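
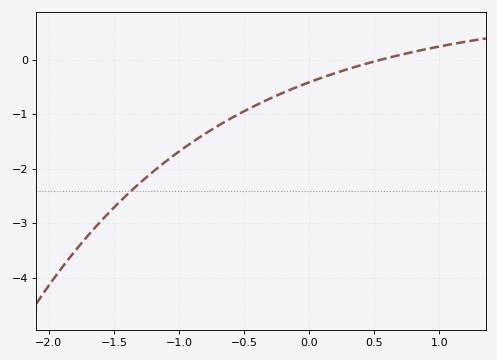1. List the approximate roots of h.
0.544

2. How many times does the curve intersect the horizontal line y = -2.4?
1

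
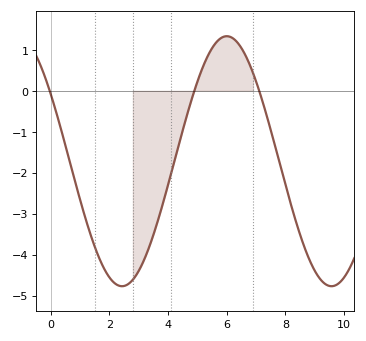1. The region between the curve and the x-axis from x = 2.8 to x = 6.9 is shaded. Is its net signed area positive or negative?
negative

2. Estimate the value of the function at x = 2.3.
-4.7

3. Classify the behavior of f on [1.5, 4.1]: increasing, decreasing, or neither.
neither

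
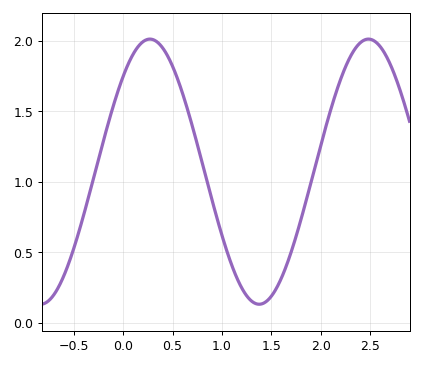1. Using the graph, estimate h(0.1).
1.9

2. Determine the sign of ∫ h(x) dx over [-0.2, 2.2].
positive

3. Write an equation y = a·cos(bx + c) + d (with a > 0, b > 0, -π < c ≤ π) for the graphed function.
y = 0.94cos(2.84x - 0.77) + 1.07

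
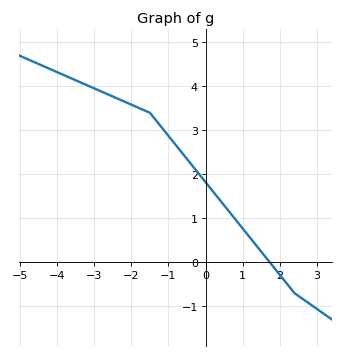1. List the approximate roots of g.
1.73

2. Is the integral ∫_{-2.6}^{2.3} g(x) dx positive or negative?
positive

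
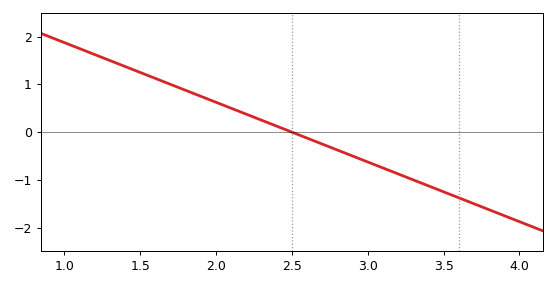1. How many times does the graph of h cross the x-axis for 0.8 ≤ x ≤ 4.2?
1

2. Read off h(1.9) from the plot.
0.8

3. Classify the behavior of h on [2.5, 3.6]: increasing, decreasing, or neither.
decreasing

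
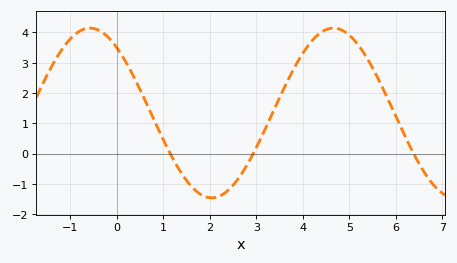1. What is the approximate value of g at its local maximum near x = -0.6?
4.1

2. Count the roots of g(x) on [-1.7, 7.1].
3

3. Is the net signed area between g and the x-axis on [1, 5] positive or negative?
positive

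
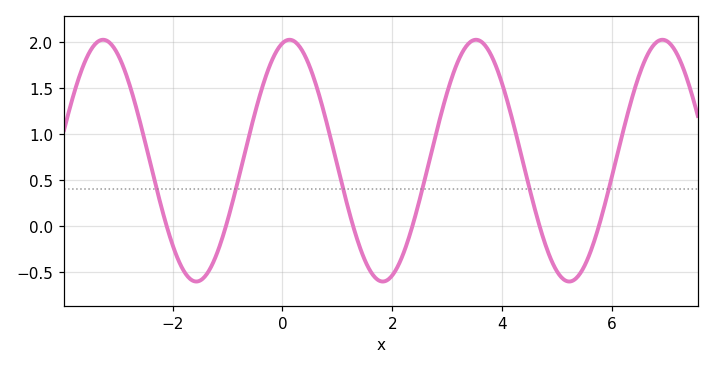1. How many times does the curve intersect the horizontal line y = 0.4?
6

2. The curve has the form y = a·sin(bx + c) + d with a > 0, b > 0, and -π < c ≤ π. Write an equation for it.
y = 1.31sin(1.85x + 1.33) + 0.71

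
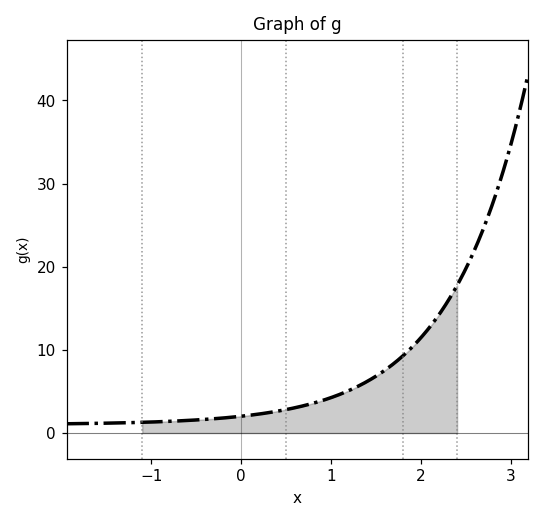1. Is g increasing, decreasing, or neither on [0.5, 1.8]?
increasing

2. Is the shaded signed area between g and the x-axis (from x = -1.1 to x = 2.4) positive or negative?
positive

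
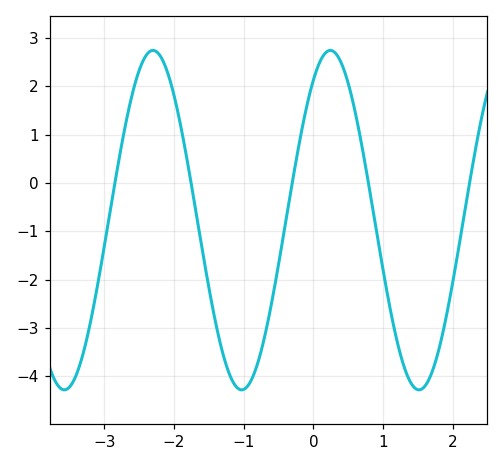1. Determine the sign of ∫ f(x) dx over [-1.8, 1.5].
negative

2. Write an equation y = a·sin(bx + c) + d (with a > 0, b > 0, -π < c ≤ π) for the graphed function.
y = 3.51sin(2.5x + 0.97) - 0.77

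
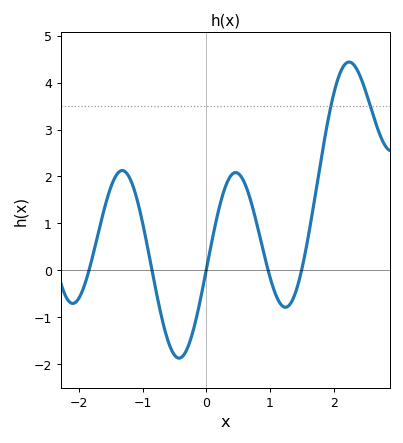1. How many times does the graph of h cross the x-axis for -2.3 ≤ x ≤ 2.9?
5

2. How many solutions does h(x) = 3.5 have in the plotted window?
2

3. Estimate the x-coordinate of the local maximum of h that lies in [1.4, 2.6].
2.2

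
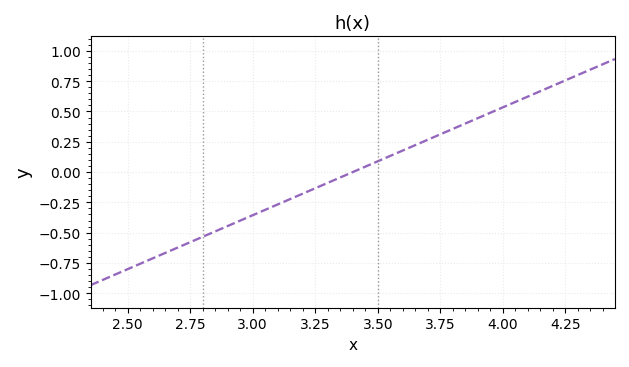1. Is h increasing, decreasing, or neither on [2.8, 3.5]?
increasing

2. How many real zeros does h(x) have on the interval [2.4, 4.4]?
1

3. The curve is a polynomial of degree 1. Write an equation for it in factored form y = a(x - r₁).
y = 0.89(x - 3.4)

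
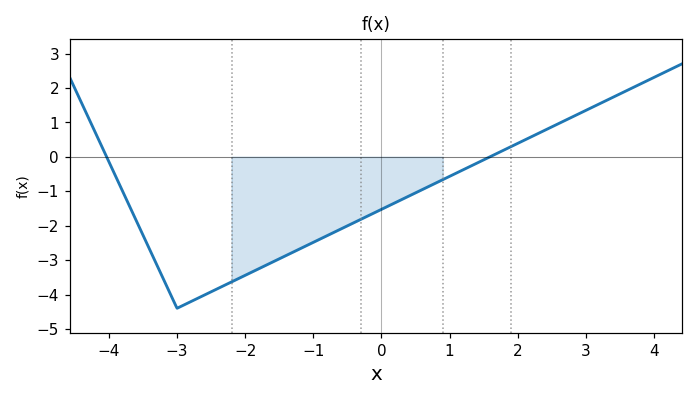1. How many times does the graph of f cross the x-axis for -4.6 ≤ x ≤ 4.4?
2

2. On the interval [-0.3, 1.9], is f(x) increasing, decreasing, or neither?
increasing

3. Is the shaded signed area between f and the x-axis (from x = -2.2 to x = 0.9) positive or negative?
negative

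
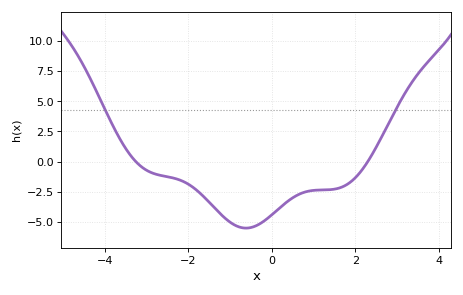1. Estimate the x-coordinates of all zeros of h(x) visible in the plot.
-3.26, 2.3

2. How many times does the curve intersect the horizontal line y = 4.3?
2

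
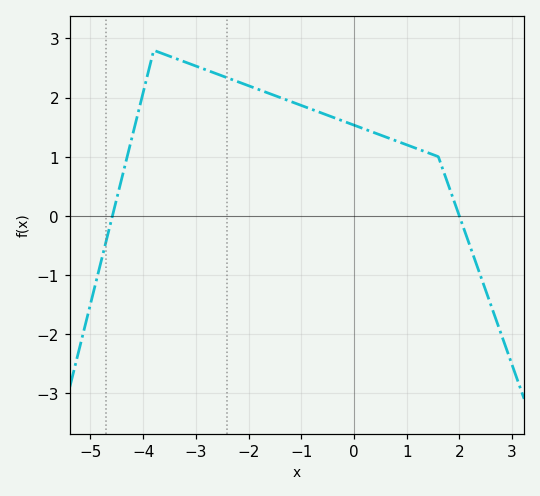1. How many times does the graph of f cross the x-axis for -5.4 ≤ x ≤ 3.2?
2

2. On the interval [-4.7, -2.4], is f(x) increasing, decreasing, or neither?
neither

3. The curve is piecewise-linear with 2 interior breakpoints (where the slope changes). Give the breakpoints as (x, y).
(-3.8, 2.8); (1.6, 1)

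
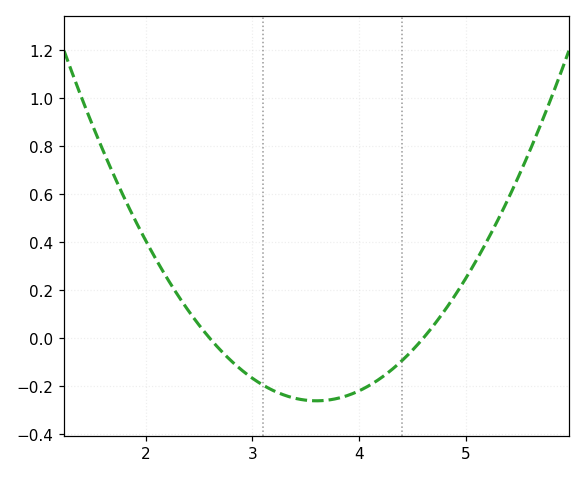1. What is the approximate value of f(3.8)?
-0.24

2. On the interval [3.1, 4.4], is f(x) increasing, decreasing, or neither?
neither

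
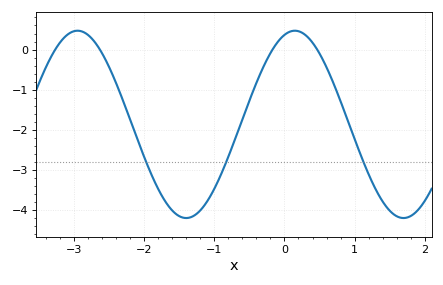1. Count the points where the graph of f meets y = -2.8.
3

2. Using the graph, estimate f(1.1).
-2.7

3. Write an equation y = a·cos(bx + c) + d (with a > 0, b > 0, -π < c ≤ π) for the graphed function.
y = 2.34cos(2x - 0.3) - 1.87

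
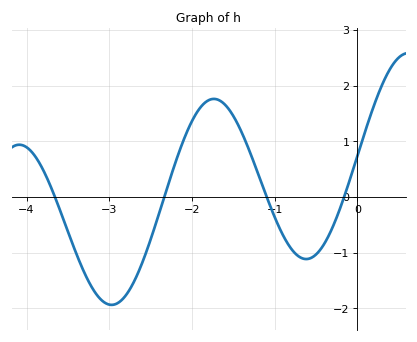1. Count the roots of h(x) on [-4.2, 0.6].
4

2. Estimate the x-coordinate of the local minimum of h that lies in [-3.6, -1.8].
-3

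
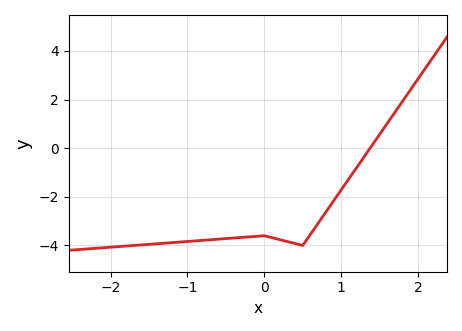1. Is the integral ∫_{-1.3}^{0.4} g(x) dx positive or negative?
negative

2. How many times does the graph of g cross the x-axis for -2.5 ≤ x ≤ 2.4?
1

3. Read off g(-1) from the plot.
-3.84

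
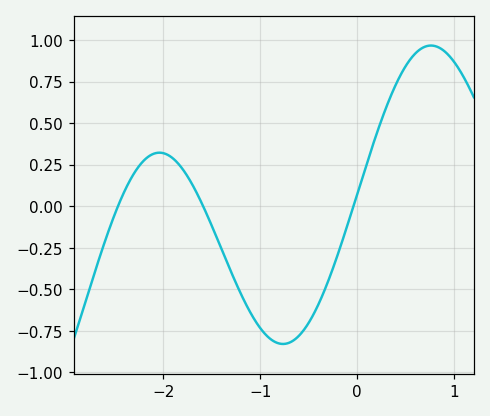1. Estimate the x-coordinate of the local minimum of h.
-0.765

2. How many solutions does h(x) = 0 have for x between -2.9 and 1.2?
3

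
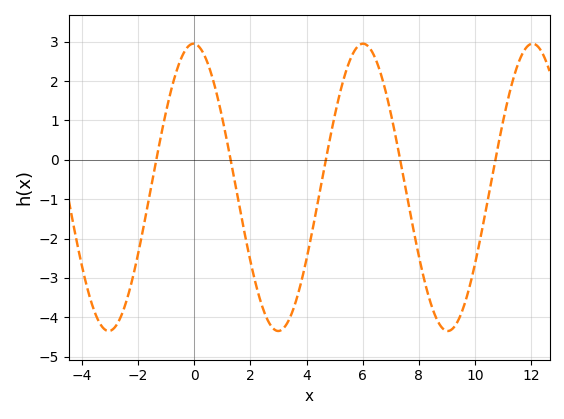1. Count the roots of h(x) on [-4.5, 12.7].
5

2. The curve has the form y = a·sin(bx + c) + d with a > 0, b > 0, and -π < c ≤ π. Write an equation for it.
y = 3.65sin(1.04x + 1.6) - 0.7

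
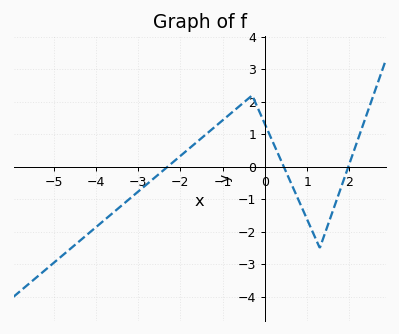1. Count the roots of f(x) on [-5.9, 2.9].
3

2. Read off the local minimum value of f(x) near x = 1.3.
-2.5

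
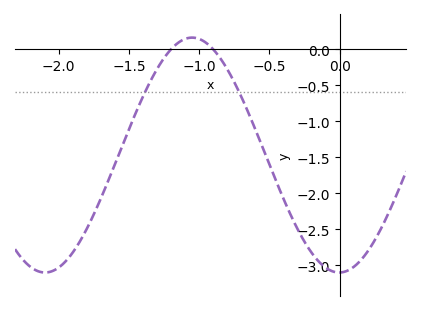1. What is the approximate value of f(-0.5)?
-1.6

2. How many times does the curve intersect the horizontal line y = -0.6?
2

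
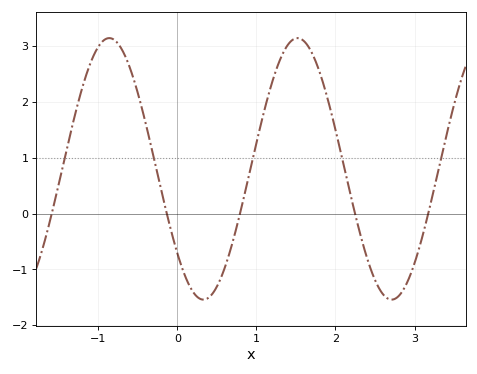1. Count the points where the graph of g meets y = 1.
5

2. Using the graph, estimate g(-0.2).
0.401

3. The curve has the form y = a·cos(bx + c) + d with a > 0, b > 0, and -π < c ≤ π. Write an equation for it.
y = 2.34cos(2.64x + 2.27) + 0.8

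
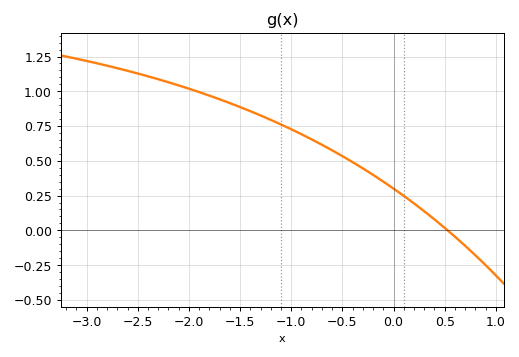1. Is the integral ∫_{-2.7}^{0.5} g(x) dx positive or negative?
positive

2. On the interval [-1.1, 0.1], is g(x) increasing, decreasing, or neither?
decreasing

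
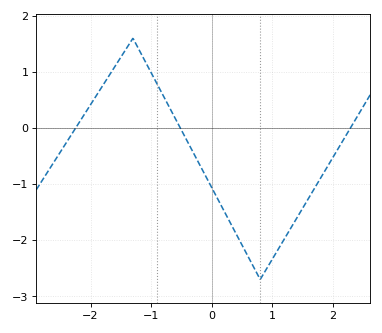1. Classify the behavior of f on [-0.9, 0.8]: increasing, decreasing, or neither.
decreasing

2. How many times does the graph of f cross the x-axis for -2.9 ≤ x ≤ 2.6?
3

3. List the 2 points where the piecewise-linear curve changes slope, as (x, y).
(-1.3, 1.6); (0.8, -2.7)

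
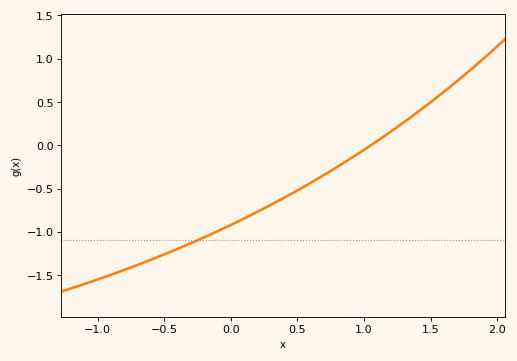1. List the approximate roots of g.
1.05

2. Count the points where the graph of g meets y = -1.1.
1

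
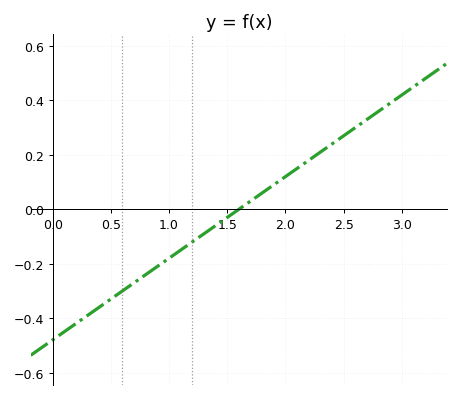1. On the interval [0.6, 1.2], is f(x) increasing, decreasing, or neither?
increasing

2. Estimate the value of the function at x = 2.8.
0.36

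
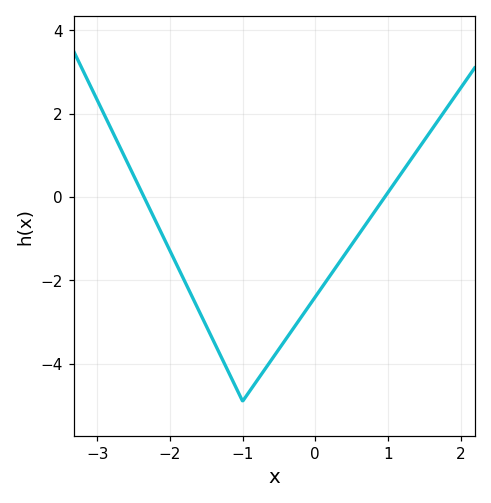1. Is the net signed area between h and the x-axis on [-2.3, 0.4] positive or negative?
negative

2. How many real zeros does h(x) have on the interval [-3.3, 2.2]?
2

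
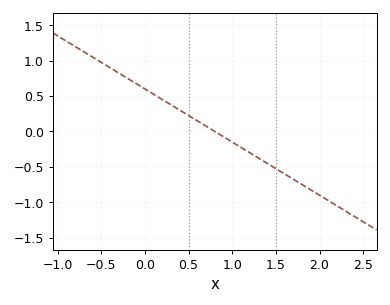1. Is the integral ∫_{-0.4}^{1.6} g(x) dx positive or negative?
positive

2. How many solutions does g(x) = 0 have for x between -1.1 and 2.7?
1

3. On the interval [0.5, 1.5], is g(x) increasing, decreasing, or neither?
decreasing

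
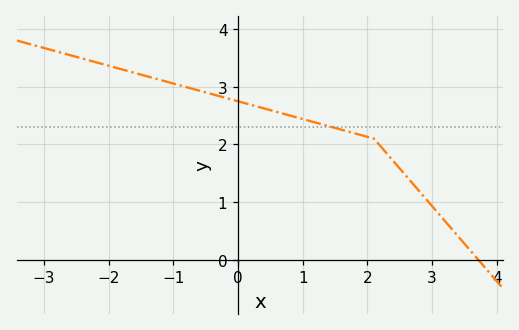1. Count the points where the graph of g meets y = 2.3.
1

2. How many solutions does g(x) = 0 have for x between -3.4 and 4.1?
1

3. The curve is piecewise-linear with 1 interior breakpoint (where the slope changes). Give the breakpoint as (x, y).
(2.1, 2.1)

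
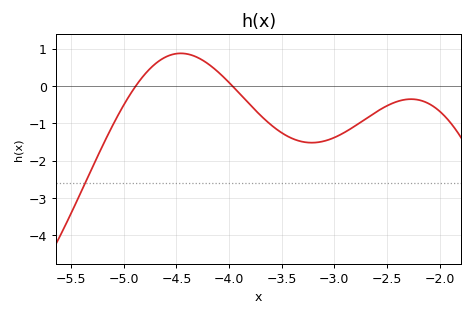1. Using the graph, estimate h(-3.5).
-1.3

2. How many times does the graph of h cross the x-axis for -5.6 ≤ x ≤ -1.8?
2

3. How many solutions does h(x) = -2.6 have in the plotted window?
1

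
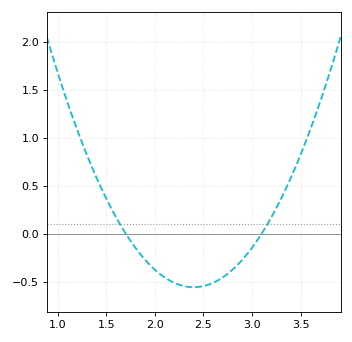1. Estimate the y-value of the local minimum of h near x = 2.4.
-0.55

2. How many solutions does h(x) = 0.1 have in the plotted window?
2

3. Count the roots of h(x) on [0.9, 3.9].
2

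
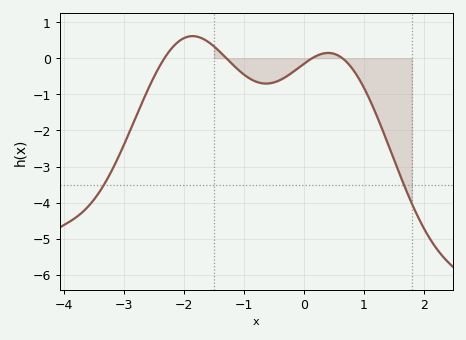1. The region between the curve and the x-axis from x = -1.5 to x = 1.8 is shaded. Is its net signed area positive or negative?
negative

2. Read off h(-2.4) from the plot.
-0.2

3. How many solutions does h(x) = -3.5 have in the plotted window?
2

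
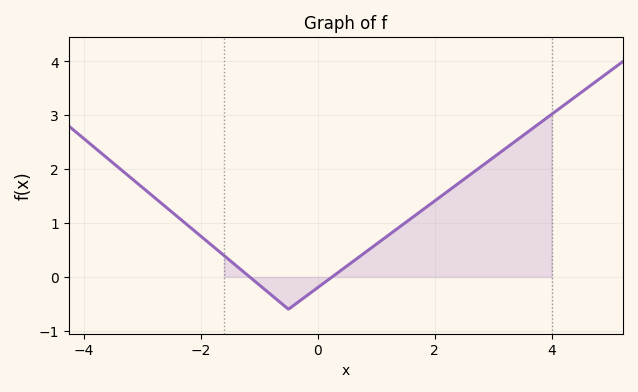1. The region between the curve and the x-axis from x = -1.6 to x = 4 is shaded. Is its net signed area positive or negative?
positive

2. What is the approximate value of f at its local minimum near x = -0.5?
-0.598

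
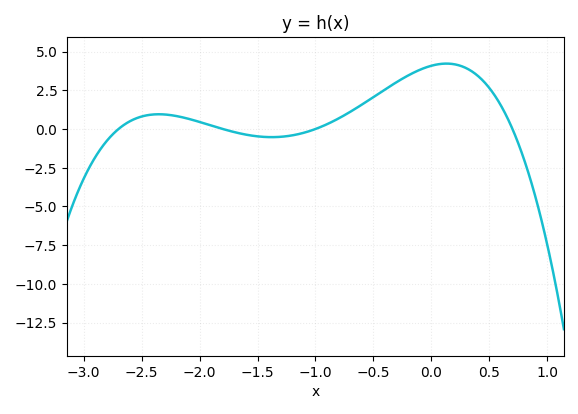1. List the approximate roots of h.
-2.7, -1.8, -1, 0.7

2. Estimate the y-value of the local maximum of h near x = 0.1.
4.2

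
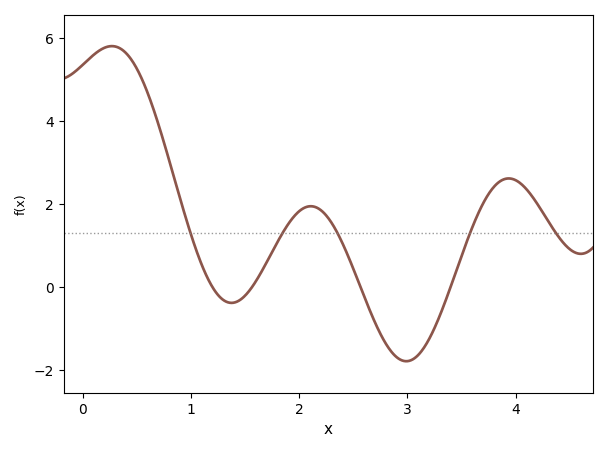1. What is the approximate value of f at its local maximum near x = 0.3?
5.8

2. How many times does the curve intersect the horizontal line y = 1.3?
5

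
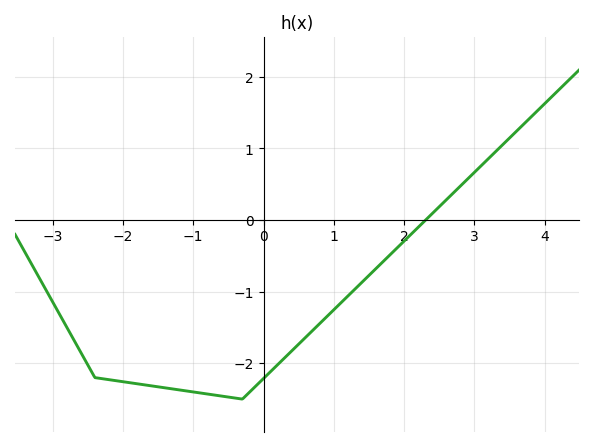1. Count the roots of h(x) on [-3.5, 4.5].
1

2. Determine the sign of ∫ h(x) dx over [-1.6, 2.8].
negative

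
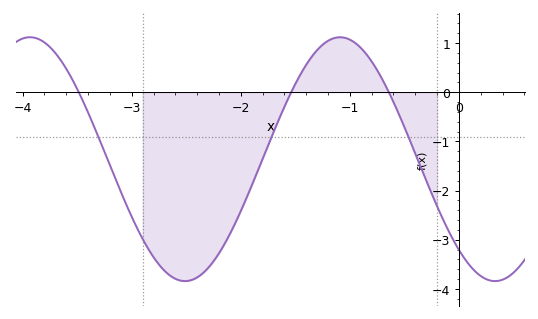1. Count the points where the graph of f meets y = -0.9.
3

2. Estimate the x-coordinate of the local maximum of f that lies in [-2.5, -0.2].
-1.09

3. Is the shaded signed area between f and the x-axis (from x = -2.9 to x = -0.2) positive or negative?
negative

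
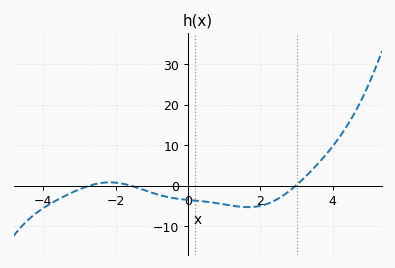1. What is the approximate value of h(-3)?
-0.83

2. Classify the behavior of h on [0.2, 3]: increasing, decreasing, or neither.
neither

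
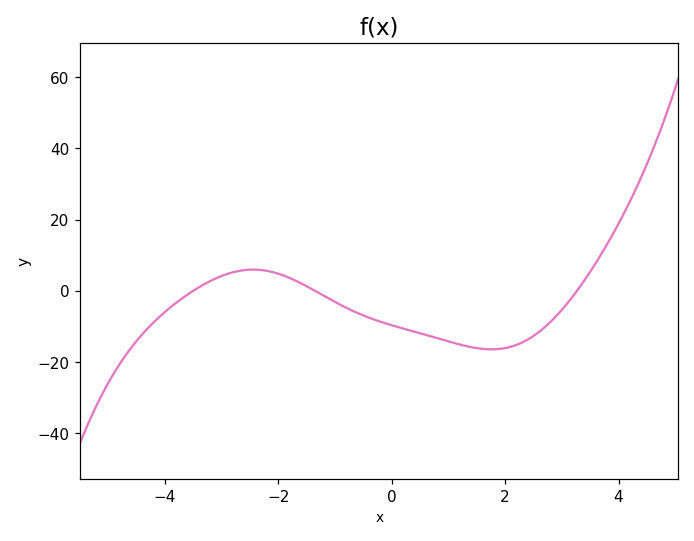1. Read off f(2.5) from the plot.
-12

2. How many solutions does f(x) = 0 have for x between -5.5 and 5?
3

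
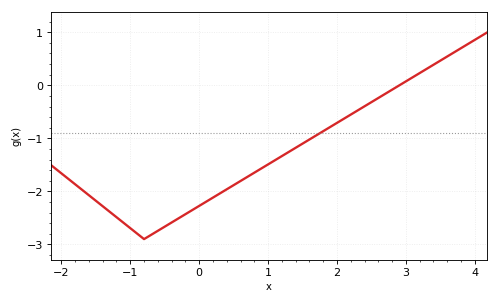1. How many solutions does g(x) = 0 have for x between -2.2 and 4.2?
1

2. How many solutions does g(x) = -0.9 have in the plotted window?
1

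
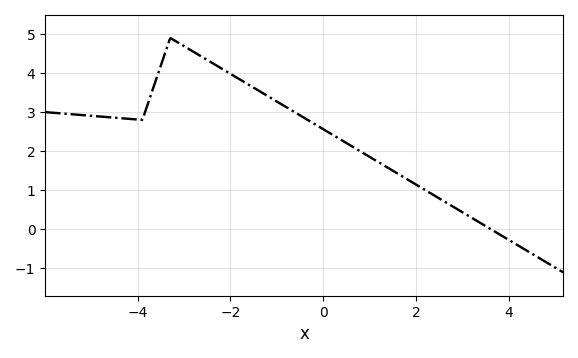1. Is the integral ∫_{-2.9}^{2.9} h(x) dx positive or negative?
positive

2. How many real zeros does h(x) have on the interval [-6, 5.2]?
1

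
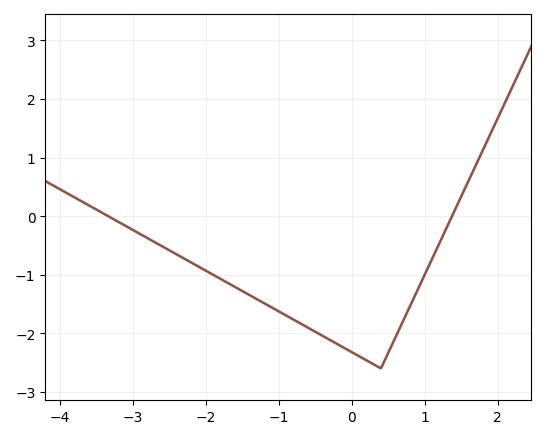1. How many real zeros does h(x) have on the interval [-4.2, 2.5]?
2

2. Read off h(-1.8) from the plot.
-1.07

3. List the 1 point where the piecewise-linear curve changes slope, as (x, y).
(0.4, -2.6)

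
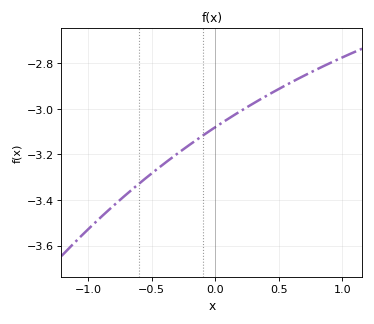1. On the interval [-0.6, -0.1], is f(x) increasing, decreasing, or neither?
increasing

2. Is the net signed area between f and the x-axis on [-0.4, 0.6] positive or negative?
negative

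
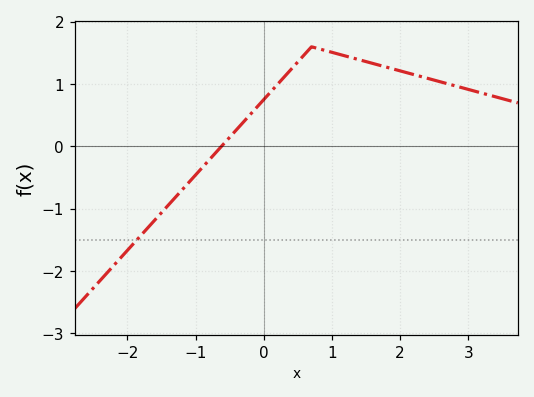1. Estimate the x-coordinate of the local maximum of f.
0.7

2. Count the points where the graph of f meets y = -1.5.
1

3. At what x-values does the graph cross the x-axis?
-0.6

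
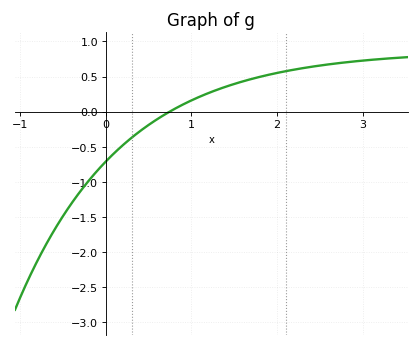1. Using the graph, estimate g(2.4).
0.65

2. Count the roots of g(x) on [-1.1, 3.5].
1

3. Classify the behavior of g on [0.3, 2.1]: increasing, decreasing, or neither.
increasing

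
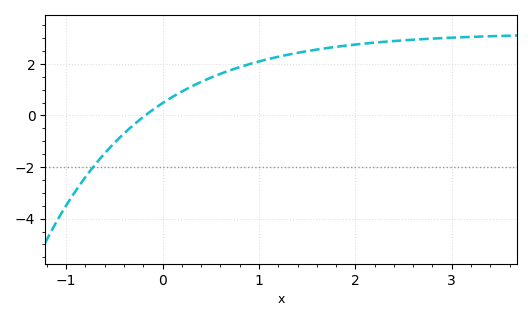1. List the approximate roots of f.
-0.181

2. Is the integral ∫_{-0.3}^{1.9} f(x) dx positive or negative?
positive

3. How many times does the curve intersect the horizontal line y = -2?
1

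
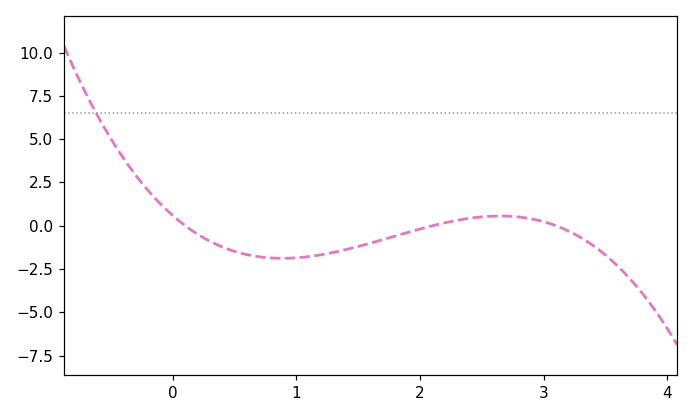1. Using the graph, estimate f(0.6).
-1.67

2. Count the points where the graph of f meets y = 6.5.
1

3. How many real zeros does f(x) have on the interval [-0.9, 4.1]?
3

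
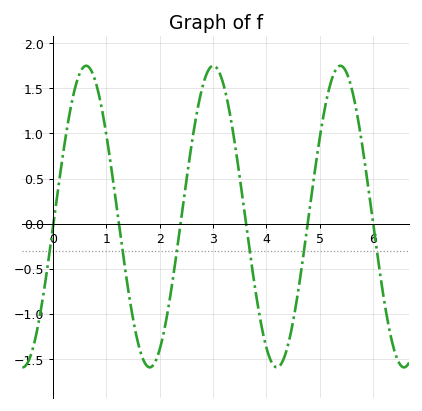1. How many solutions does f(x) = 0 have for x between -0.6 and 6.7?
6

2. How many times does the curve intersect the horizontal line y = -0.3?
6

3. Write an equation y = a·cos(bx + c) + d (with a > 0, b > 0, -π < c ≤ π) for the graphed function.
y = 1.67cos(2.6x - 1.7) + 0.08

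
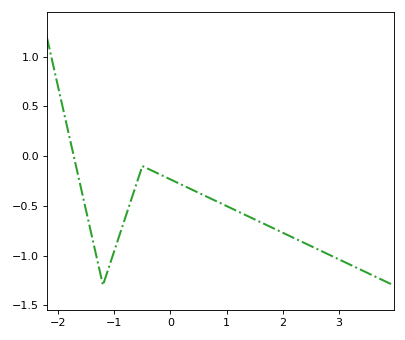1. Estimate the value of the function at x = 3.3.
-1.1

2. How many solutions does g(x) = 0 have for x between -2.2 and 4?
1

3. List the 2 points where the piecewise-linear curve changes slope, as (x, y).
(-1.2, -1.3); (-0.5, -0.1)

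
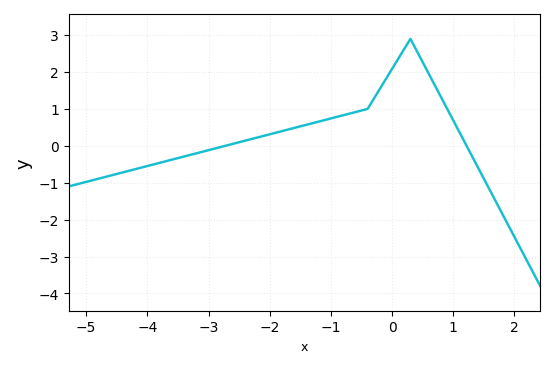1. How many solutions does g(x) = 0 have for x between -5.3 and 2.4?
2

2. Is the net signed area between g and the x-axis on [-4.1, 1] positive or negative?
positive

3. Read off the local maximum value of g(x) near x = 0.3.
2.9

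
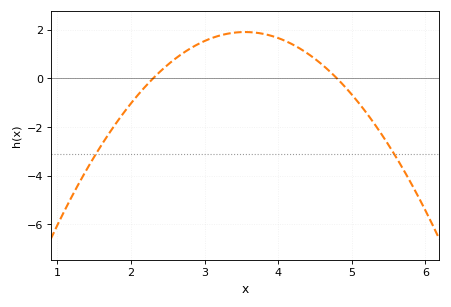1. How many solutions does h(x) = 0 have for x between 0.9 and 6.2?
2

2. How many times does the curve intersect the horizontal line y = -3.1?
2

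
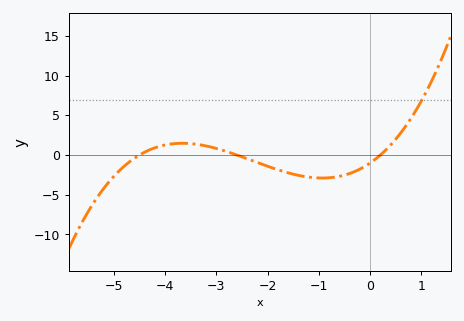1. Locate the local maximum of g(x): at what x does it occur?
-3.67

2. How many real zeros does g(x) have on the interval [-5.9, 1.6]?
3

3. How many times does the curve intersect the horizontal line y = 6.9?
1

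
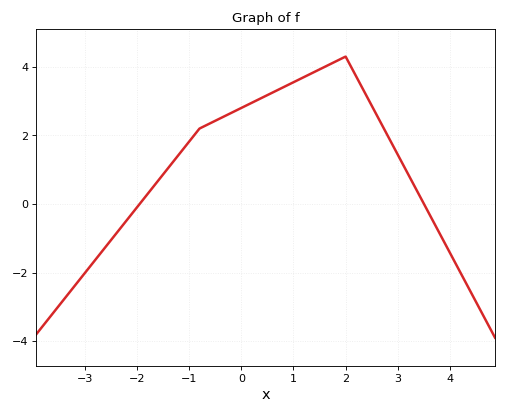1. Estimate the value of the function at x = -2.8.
-1.64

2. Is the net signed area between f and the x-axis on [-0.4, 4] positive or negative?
positive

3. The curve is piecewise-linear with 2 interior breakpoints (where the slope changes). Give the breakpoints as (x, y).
(-0.8, 2.2); (2, 4.3)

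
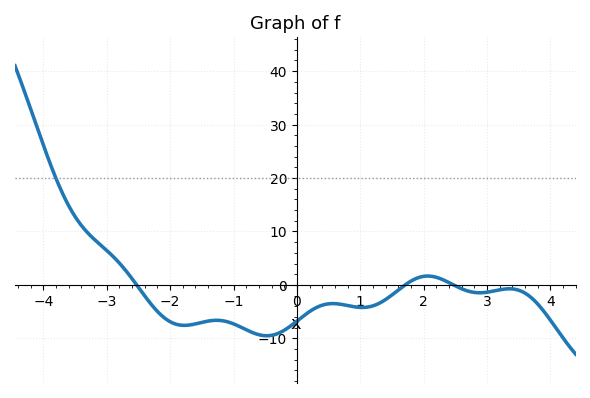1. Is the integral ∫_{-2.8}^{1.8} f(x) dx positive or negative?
negative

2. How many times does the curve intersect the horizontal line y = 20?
1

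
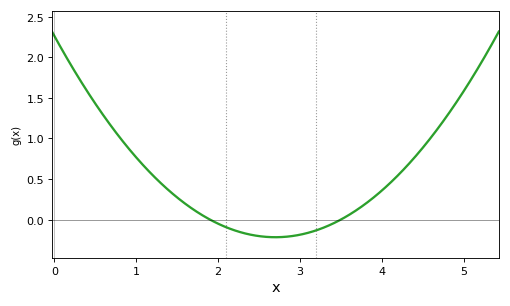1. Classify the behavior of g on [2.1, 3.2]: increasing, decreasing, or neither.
neither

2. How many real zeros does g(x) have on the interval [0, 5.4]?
2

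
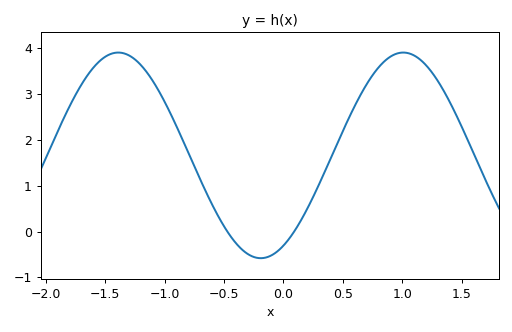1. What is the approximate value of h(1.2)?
3.62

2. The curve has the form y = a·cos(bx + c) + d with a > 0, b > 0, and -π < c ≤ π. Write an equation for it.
y = 2.24cos(2.62x - 2.64) + 1.66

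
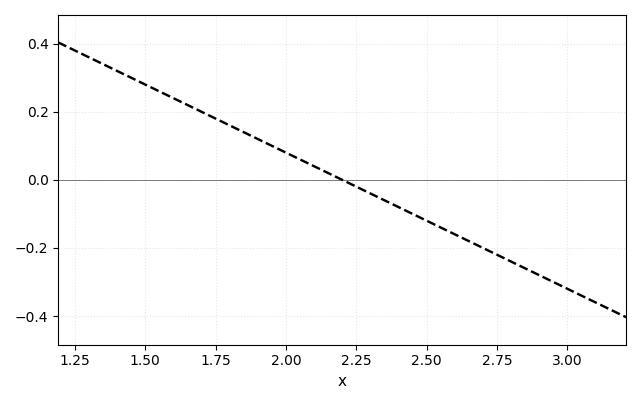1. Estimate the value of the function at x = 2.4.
-0.08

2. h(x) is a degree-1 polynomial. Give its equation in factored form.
y = -0.4(x - 2.2)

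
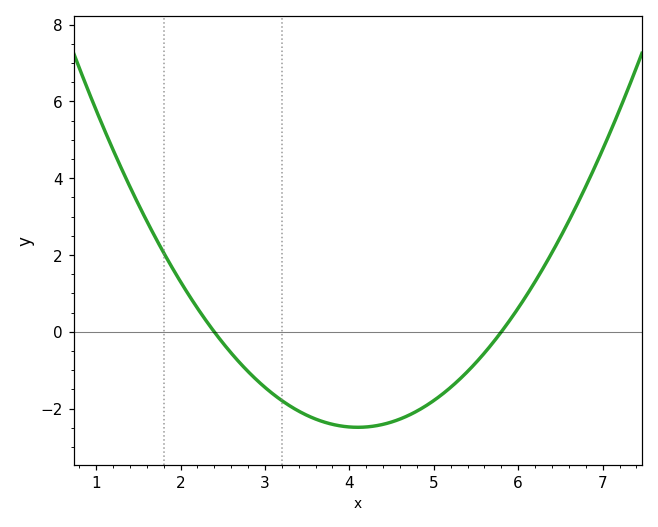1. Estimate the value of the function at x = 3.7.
-2.4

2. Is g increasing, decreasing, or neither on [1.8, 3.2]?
decreasing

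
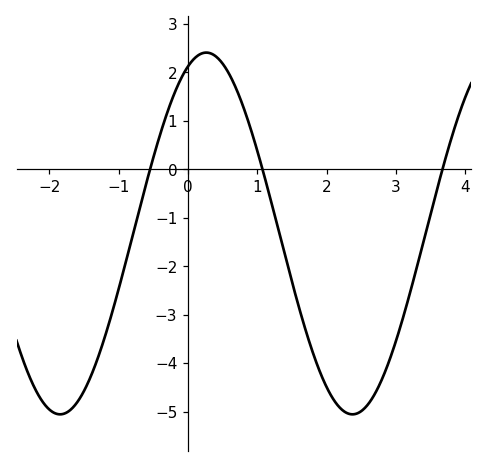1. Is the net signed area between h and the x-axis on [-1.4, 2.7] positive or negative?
negative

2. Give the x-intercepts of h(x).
-0.549, 1.07, 3.67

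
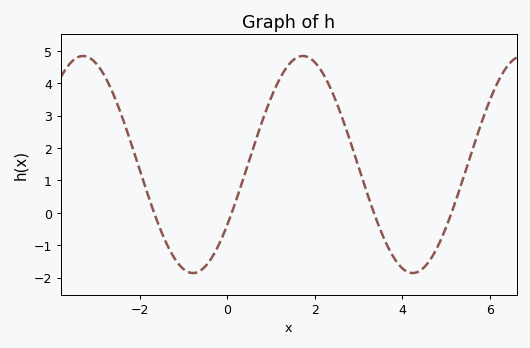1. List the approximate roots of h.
-1.67, 0.103, 3.35, 5.13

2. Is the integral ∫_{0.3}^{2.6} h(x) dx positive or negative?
positive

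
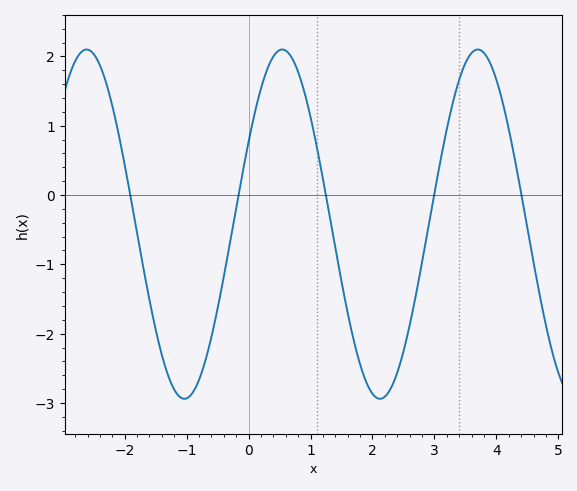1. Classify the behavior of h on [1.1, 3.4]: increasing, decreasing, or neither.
neither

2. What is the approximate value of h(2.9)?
-0.474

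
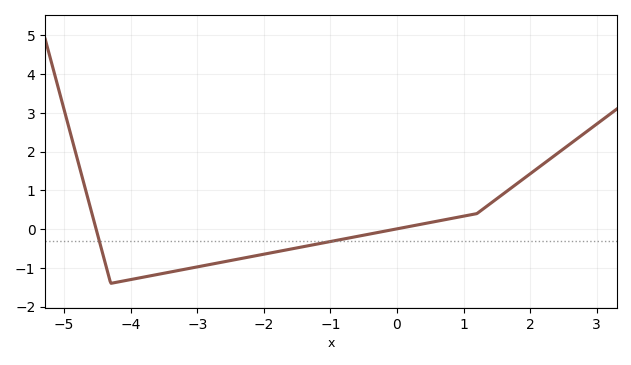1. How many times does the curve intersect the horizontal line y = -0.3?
2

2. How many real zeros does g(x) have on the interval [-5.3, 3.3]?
2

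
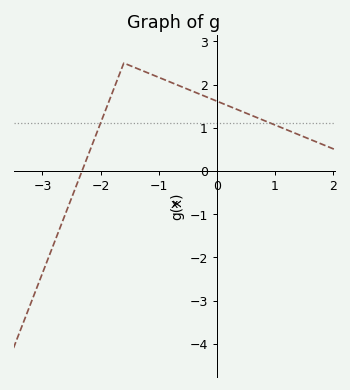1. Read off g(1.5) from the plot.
0.791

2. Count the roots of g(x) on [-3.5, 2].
1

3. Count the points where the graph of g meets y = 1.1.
2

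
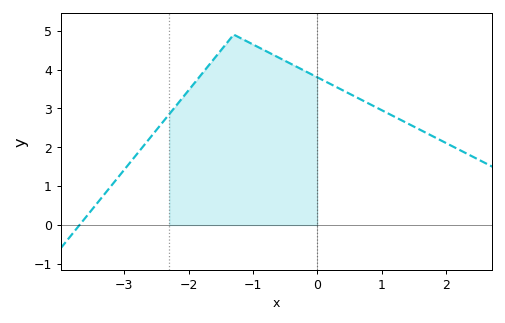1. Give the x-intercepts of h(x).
-3.7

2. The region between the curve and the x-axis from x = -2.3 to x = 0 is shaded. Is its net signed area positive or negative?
positive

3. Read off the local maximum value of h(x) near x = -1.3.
4.9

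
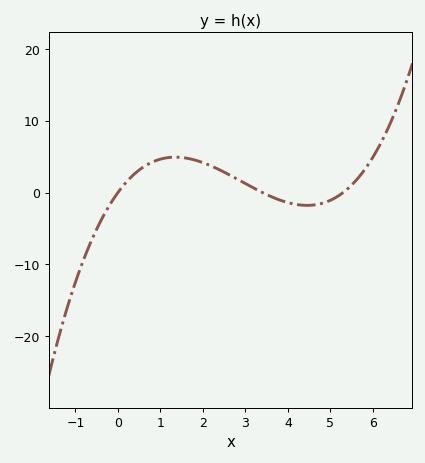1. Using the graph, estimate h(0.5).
3.13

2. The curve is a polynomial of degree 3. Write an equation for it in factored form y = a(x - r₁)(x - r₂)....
y = 0.45(x - 0)(x - 3.4)(x - 5.3)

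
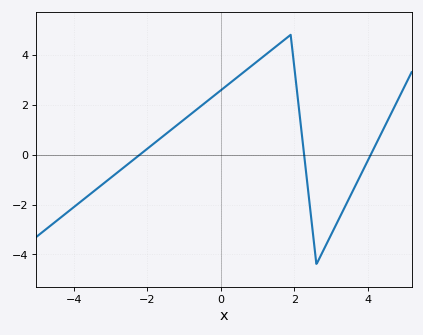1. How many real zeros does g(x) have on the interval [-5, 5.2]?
3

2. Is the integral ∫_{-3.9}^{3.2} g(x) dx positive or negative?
positive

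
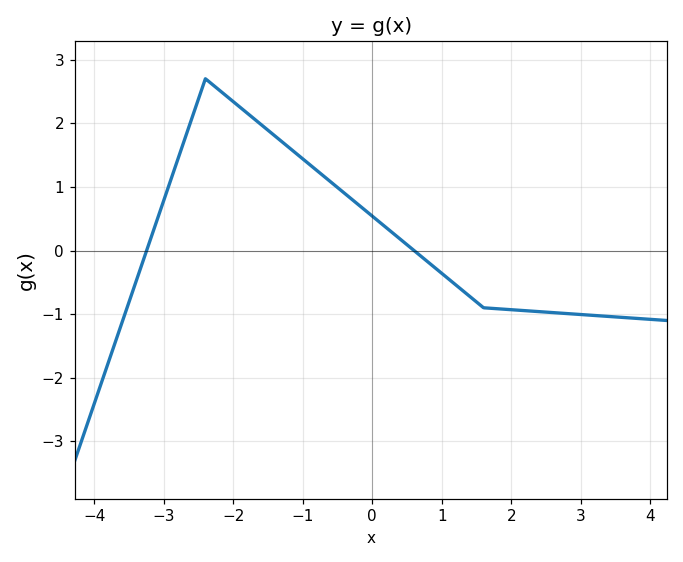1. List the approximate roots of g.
-3.2, 0.6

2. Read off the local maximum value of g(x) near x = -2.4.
2.7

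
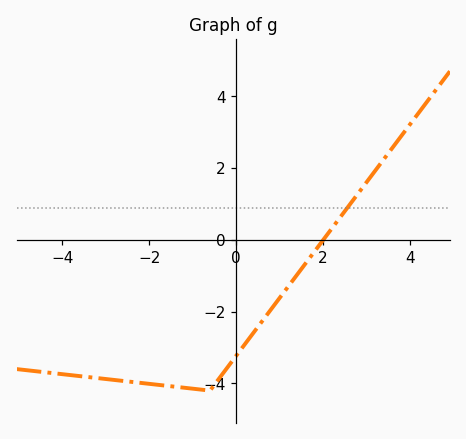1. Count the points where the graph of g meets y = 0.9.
1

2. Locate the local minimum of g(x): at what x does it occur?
-0.6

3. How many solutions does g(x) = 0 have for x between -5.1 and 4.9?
1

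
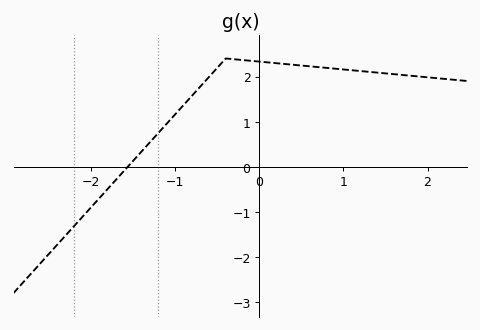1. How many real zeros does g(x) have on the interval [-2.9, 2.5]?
1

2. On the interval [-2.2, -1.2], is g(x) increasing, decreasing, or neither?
increasing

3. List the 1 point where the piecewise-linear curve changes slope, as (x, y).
(-0.4, 2.4)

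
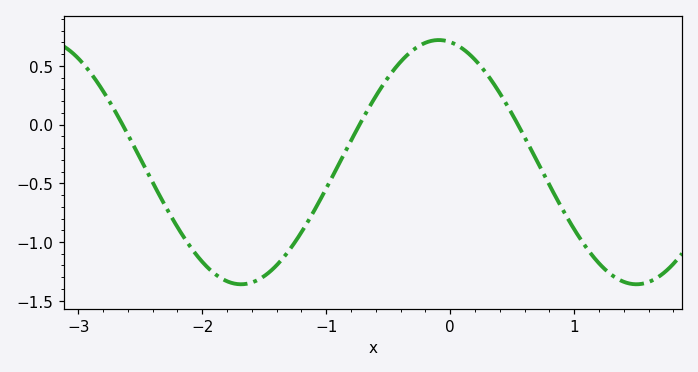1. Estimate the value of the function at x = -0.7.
0.059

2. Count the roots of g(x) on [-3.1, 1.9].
3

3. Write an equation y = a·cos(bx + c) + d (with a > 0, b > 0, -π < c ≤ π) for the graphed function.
y = 1.04cos(1.97x + 0.182) - 0.32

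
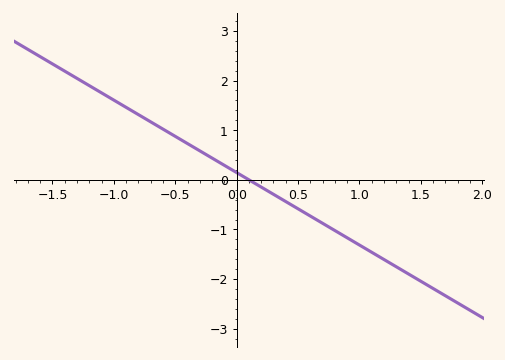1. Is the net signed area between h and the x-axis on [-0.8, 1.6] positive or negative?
negative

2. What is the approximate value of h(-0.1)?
0.3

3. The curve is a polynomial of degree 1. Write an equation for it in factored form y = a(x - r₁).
y = -1.46(x - 0.1)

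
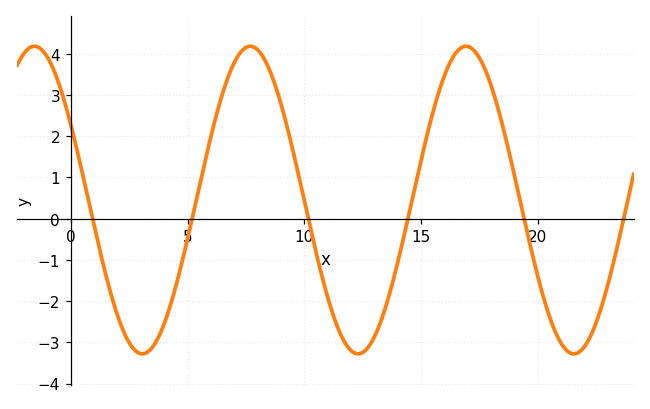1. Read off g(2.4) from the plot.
-2.91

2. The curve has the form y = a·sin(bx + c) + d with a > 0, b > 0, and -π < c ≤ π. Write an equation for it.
y = 3.73sin(0.68x + 2.63) + 0.45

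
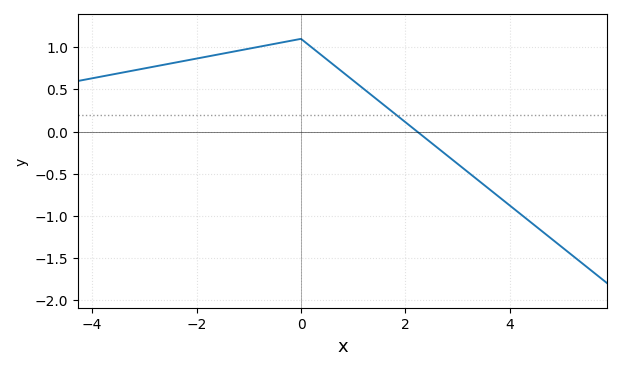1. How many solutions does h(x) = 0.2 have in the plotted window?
1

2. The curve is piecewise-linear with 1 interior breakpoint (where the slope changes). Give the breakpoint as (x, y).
(0, 1.1)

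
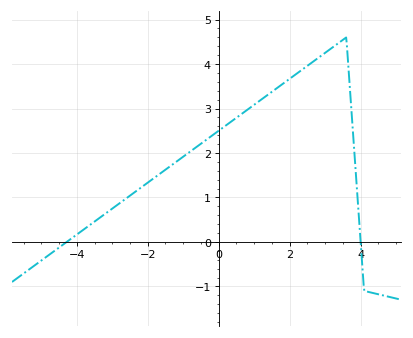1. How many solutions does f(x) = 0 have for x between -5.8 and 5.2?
2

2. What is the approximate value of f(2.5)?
3.96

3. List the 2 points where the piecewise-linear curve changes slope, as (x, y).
(3.6, 4.6); (4.1, -1.1)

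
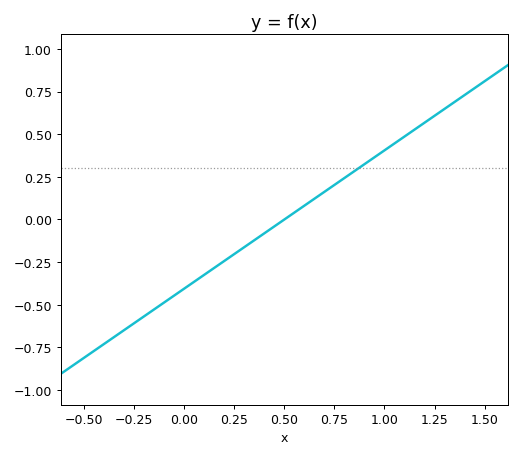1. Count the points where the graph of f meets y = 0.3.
1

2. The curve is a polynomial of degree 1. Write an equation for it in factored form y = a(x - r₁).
y = 0.81(x - 0.5)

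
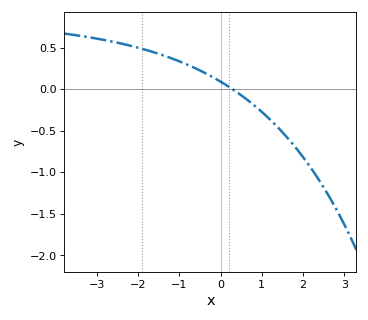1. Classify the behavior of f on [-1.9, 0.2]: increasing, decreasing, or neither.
decreasing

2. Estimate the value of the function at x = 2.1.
-0.9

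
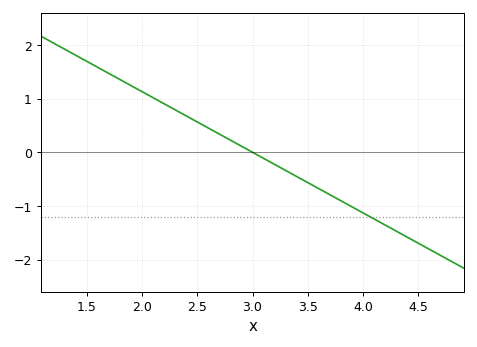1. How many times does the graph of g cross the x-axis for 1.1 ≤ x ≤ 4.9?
1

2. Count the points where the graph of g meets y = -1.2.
1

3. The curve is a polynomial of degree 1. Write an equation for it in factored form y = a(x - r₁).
y = -1.13(x - 3)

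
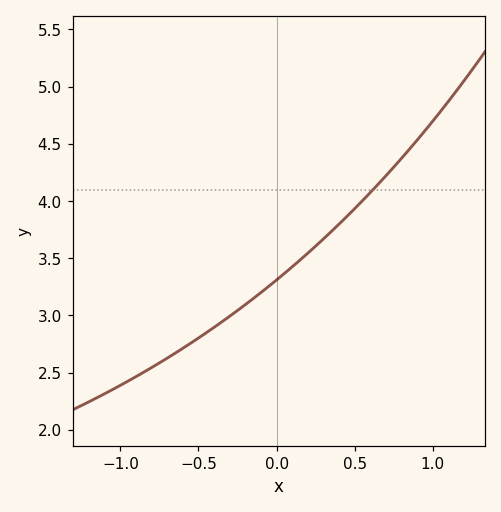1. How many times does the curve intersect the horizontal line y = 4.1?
1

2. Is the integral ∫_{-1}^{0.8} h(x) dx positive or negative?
positive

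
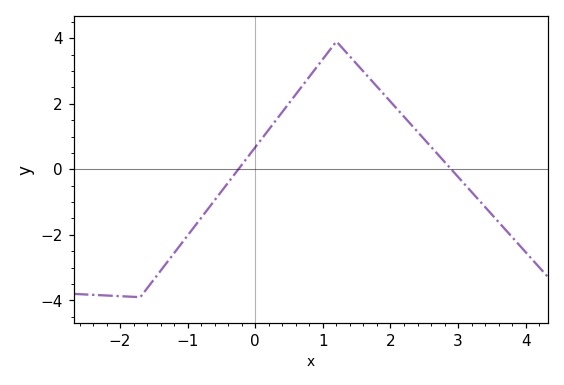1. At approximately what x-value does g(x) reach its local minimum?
-1.7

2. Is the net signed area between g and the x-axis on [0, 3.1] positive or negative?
positive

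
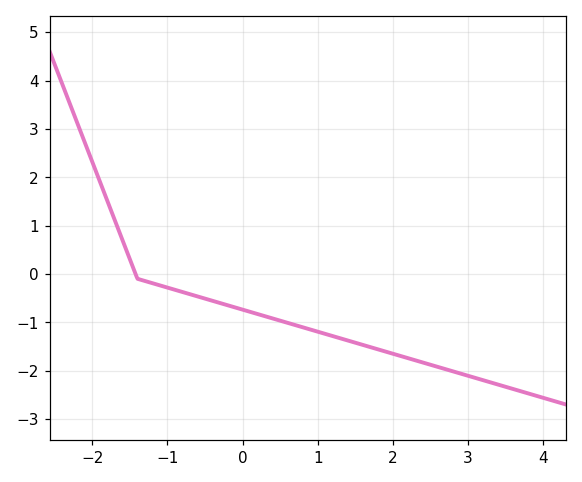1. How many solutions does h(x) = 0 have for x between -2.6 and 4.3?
1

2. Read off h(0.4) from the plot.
-0.9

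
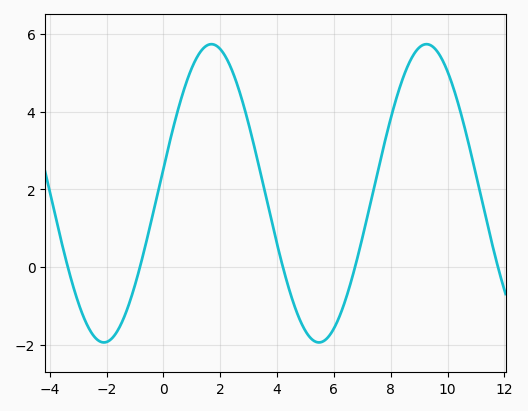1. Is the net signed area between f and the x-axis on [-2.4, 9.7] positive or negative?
positive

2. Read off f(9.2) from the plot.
5.8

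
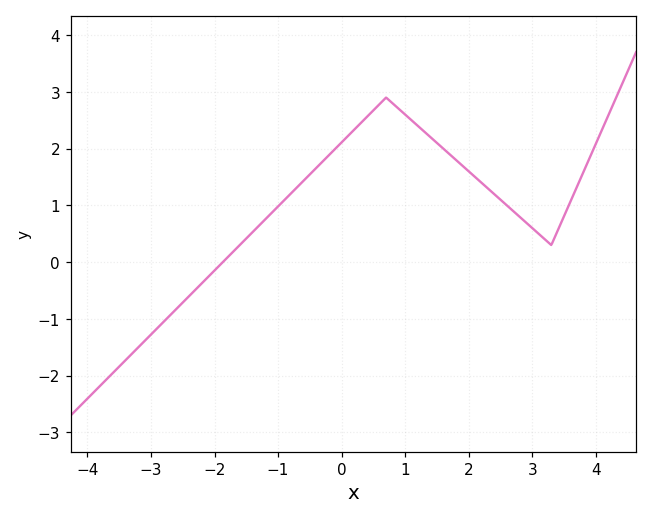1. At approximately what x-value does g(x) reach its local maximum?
0.702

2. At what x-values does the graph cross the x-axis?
-1.87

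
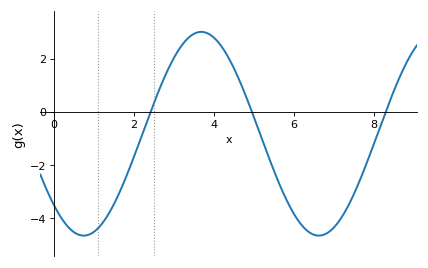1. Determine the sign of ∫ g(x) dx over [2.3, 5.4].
positive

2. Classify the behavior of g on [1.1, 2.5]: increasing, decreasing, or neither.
increasing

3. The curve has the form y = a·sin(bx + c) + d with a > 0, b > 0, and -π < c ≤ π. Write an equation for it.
y = 3.83sin(1.1x - 2.4) - 0.82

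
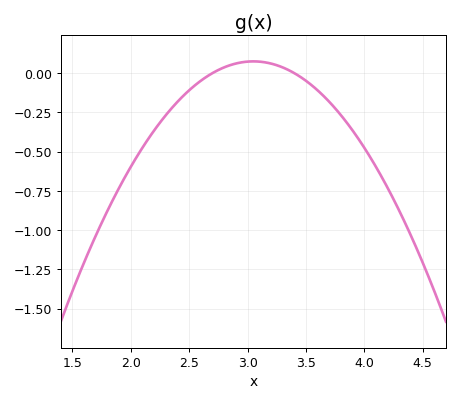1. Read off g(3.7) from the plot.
-0.18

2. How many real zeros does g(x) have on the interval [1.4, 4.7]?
2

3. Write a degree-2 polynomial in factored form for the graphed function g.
y = -0.61(x - 2.7)(x - 3.4)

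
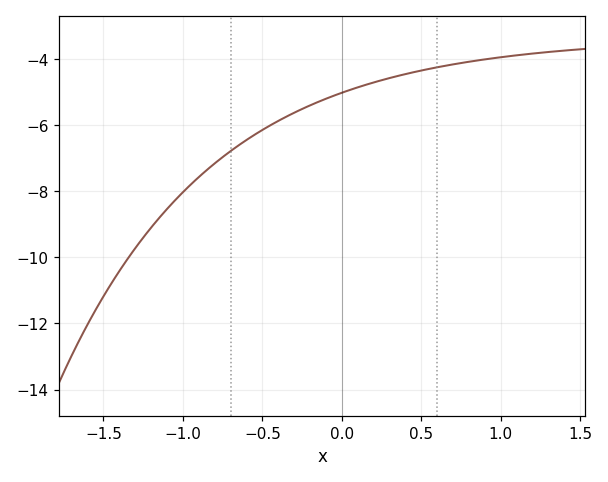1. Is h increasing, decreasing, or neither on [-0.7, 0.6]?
increasing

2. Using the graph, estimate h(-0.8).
-7.2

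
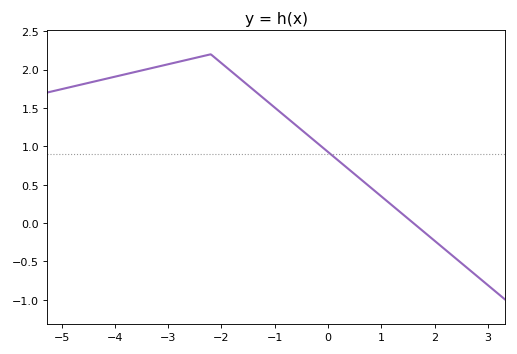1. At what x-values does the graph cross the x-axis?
1.6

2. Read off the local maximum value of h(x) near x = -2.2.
2.2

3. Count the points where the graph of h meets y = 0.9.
1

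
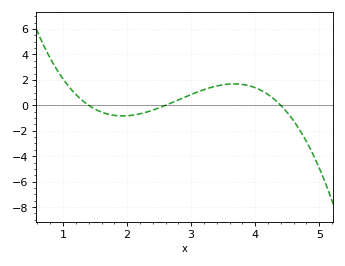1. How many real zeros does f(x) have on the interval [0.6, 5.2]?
3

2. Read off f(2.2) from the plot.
-0.6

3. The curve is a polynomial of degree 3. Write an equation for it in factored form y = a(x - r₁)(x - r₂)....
y = -0.95(x - 1.4)(x - 2.6)(x - 4.4)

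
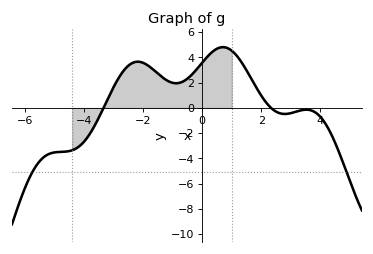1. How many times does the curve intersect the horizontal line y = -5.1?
2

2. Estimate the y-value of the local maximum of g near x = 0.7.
4.8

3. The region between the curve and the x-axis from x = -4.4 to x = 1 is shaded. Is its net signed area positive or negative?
positive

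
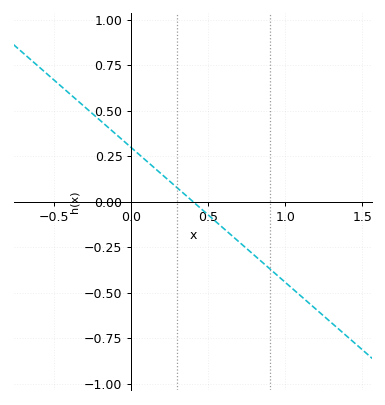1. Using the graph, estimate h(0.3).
0.08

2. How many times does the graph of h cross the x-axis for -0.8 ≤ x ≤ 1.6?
1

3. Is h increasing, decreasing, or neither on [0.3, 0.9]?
decreasing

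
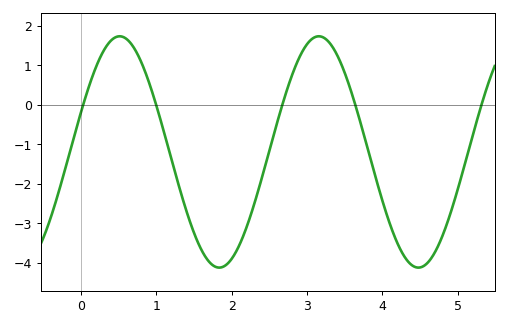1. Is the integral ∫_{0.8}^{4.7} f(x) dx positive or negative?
negative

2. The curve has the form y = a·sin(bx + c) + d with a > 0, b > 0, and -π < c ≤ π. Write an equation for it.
y = 2.93sin(2.38x + 0.342) - 1.19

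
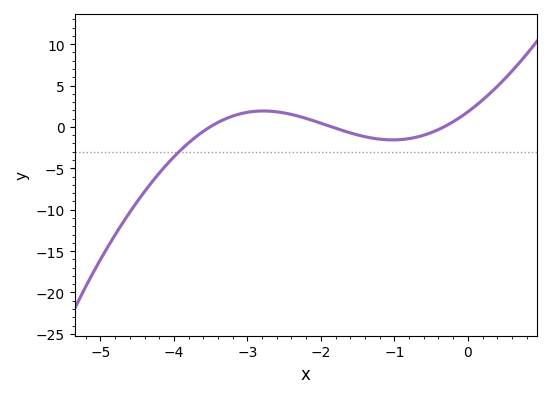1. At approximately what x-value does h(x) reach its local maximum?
-2.78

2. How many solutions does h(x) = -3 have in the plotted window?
1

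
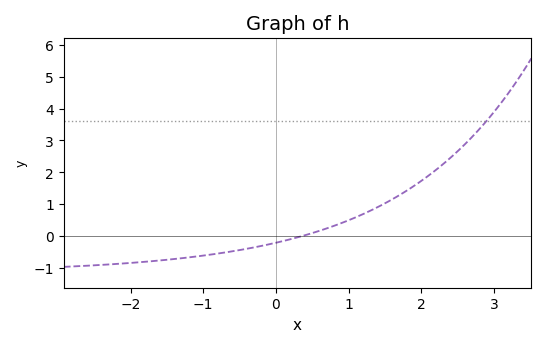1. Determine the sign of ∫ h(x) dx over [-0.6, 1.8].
positive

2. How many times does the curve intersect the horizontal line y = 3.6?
1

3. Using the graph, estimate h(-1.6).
-0.8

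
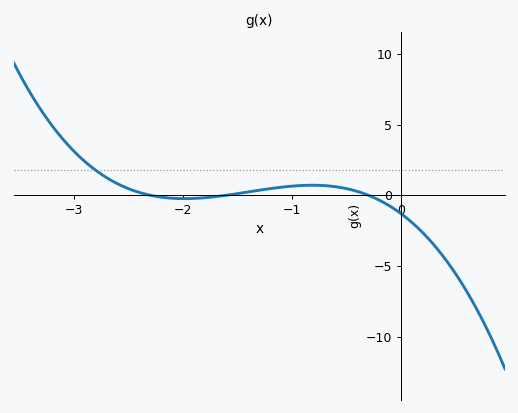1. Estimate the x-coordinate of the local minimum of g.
-2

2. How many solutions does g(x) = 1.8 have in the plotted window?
1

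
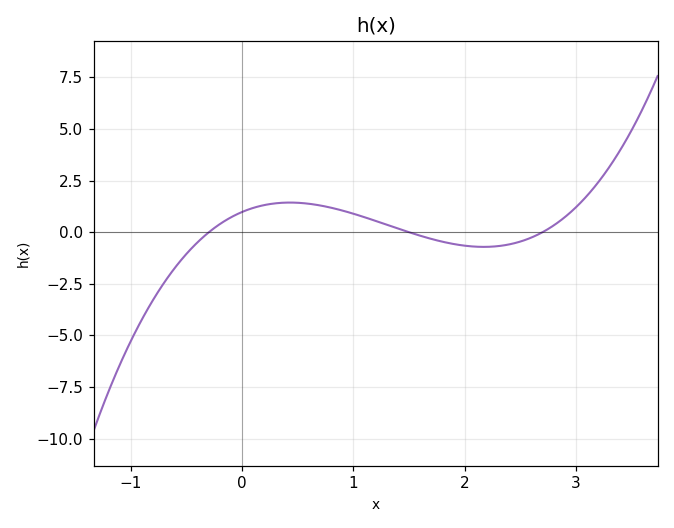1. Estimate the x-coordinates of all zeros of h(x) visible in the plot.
-0.3, 1.5, 2.7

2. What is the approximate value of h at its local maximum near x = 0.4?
1.4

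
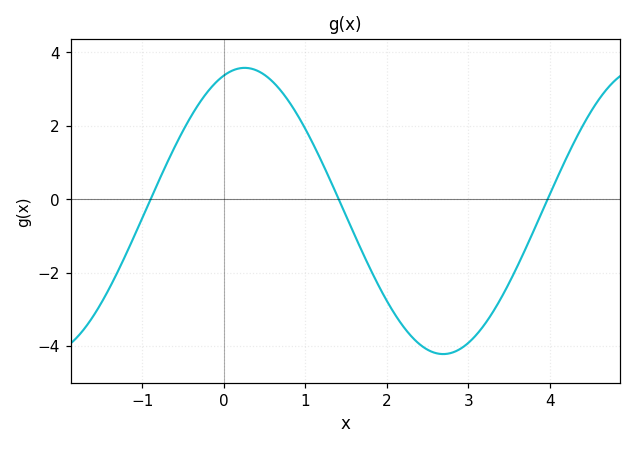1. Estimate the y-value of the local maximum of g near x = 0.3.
3.6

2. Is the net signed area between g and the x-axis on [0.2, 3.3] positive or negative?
negative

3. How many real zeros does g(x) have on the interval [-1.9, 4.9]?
3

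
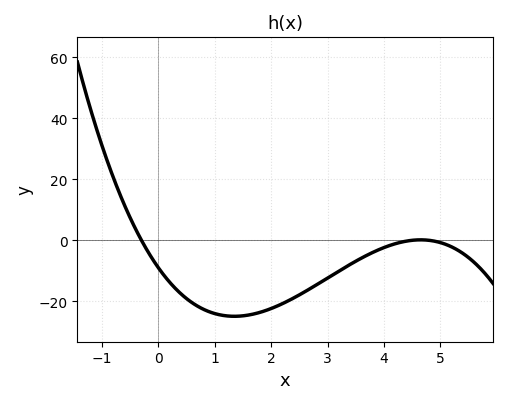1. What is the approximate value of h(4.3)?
-0.639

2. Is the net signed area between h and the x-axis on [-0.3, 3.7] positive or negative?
negative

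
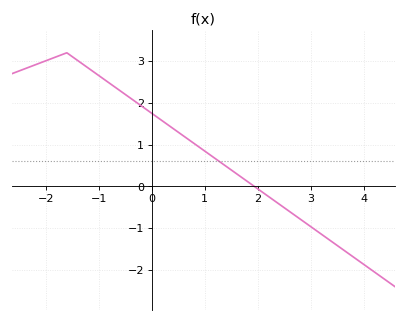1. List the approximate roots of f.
1.9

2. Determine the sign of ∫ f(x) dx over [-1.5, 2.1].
positive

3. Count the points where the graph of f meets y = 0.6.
1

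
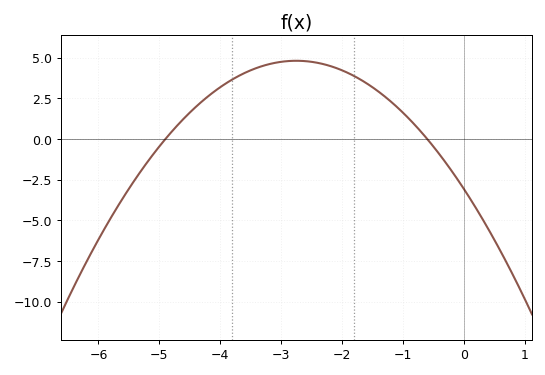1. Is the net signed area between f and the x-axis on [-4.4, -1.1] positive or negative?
positive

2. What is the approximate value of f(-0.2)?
-2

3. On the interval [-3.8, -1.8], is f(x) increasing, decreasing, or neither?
neither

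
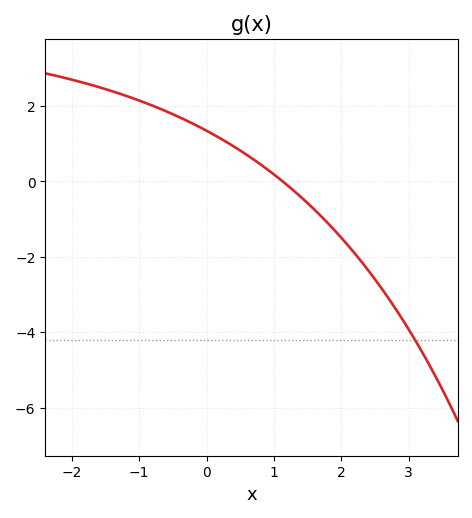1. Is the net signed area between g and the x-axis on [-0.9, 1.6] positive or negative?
positive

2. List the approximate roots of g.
1.13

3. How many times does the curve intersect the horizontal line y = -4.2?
1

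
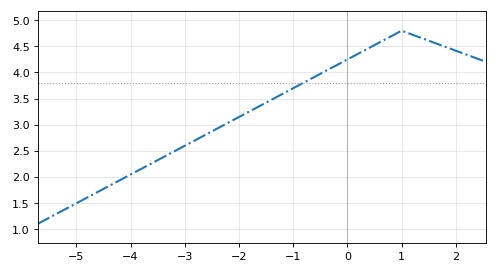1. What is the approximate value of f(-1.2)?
3.6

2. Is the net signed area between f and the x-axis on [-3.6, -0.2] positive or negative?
positive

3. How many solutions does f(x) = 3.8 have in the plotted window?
1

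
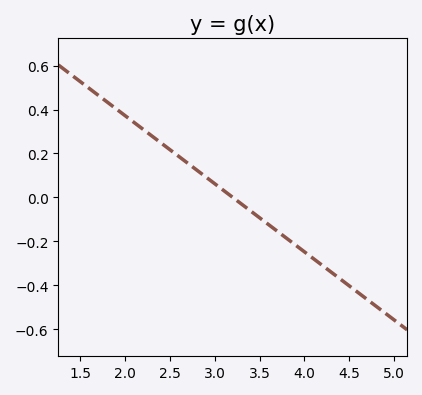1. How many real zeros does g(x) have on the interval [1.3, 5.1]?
1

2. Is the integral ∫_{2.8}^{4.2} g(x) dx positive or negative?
negative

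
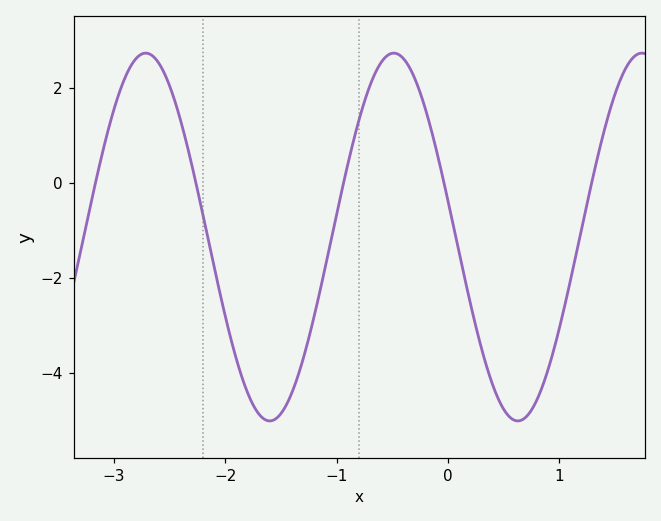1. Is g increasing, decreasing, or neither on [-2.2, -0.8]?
neither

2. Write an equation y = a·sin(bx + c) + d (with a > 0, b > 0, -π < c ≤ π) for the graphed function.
y = 3.87sin(2.82x + 2.94) - 1.14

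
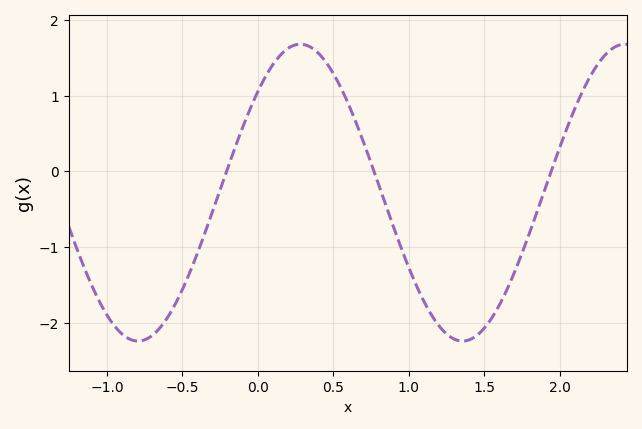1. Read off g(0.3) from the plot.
1.7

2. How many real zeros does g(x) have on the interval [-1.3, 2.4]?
3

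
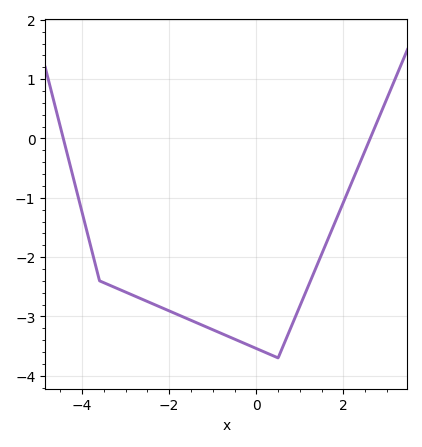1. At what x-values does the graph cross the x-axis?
-4.43, 2.61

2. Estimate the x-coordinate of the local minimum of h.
0.5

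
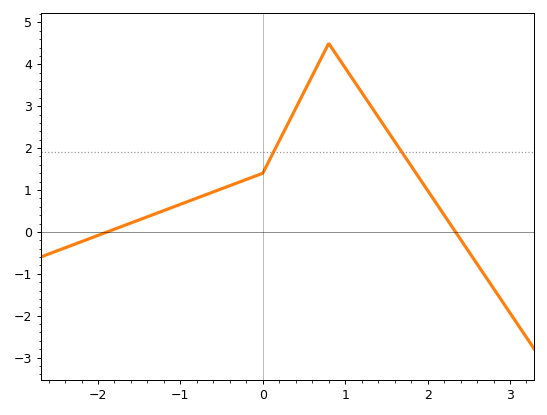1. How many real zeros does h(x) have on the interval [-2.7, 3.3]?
2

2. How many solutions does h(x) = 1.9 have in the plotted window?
2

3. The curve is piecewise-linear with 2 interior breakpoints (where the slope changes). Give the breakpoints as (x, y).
(0, 1.4); (0.8, 4.5)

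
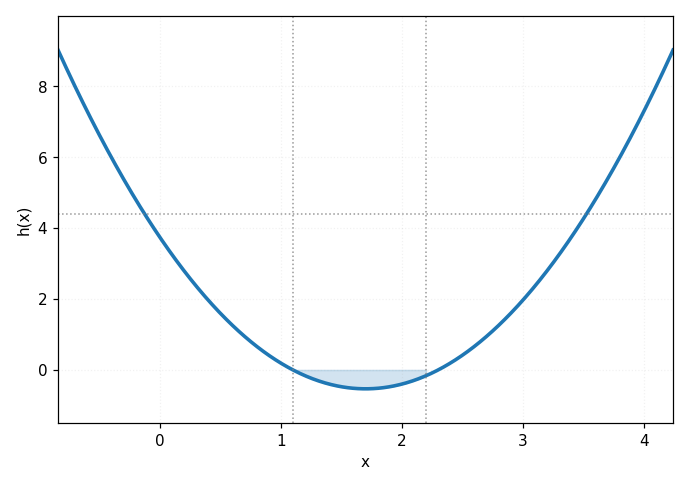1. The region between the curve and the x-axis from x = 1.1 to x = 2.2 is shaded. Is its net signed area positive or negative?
negative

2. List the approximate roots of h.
1.1, 2.3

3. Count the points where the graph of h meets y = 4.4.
2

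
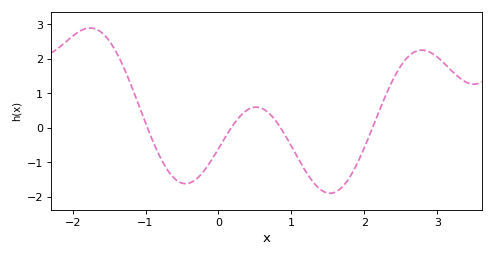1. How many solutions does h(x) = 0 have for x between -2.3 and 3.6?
4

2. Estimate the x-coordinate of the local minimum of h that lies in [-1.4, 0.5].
-0.5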